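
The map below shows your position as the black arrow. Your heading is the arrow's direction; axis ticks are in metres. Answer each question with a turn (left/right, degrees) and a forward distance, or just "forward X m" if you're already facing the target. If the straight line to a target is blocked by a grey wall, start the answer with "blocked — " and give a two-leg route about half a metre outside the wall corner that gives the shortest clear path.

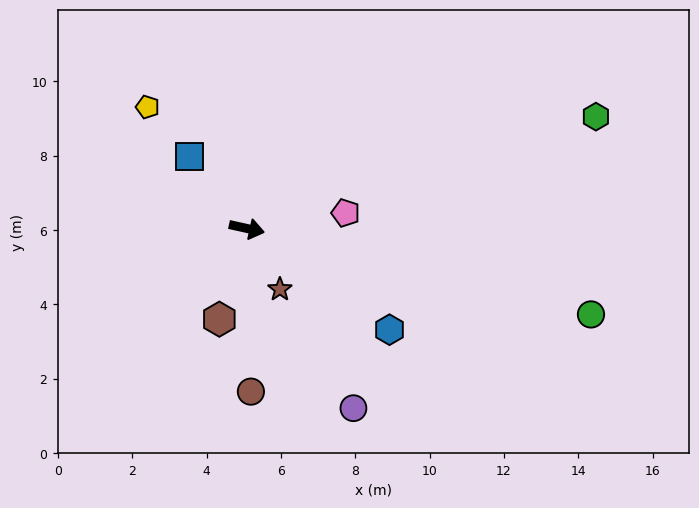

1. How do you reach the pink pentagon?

turn left 21°, forward 2.7 m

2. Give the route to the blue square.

turn left 141°, forward 2.5 m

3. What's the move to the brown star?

turn right 49°, forward 1.9 m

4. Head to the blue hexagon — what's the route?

turn right 23°, forward 4.7 m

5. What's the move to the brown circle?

turn right 76°, forward 4.4 m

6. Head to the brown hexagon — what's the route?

turn right 94°, forward 2.6 m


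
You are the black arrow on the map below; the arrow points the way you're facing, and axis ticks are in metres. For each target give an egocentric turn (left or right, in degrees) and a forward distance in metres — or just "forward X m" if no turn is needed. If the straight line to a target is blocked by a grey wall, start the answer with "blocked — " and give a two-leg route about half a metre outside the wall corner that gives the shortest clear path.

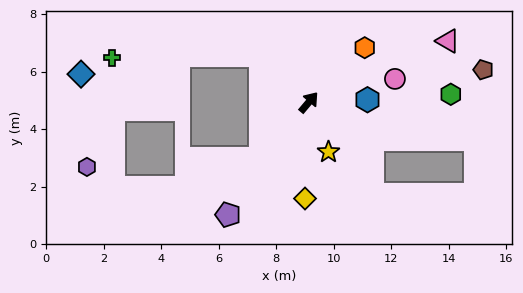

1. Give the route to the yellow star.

turn right 118°, forward 1.9 m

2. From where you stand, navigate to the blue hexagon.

turn right 47°, forward 2.0 m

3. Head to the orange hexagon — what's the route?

turn right 6°, forward 2.7 m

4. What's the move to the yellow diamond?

turn right 142°, forward 3.3 m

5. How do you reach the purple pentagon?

turn right 176°, forward 4.8 m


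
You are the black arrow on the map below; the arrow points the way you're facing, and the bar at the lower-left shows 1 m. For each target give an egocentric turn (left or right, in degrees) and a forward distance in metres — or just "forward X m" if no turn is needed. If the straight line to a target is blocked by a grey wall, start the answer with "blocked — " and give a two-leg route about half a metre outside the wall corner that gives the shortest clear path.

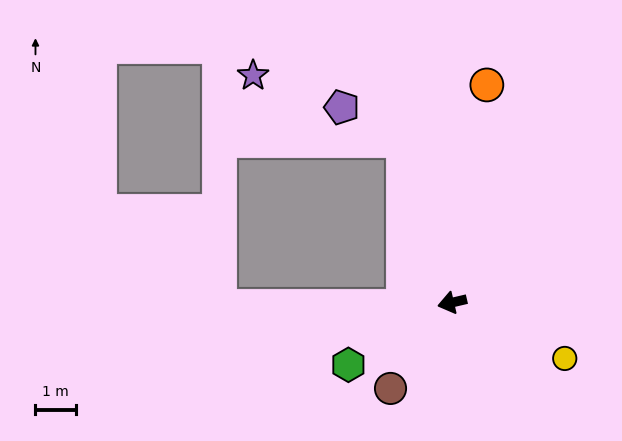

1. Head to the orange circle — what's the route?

turn right 112°, forward 5.4 m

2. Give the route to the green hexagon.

turn left 18°, forward 3.0 m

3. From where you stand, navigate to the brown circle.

turn left 41°, forward 2.6 m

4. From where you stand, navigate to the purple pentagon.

blocked — turn right 86°, forward 4.2 m, then turn left 44°, forward 1.7 m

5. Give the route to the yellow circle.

turn left 140°, forward 3.1 m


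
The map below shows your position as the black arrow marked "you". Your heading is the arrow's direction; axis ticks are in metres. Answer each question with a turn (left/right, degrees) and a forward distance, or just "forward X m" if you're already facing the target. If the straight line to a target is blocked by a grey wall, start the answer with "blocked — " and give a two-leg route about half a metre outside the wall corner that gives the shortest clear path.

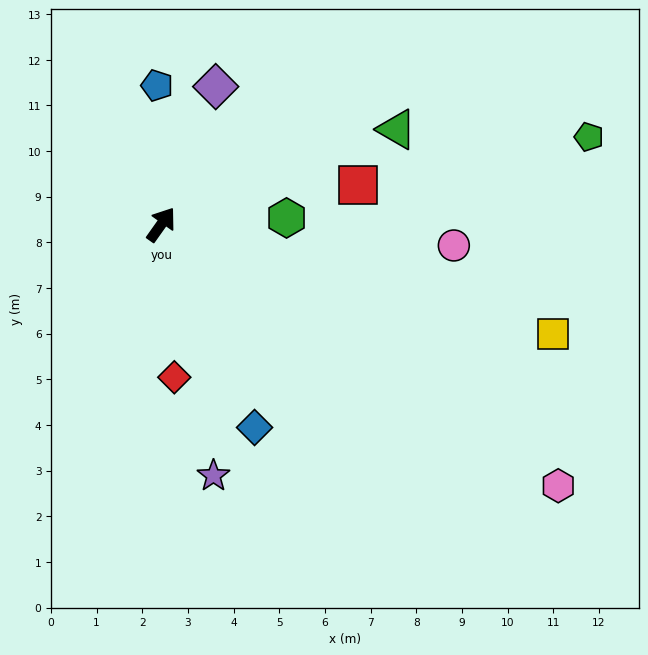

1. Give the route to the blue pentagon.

turn left 37°, forward 3.0 m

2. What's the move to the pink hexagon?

turn right 88°, forward 10.4 m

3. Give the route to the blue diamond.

turn right 120°, forward 4.9 m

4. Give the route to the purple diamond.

turn left 14°, forward 3.2 m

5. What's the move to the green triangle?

turn right 33°, forward 5.6 m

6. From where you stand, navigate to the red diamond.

turn right 140°, forward 3.4 m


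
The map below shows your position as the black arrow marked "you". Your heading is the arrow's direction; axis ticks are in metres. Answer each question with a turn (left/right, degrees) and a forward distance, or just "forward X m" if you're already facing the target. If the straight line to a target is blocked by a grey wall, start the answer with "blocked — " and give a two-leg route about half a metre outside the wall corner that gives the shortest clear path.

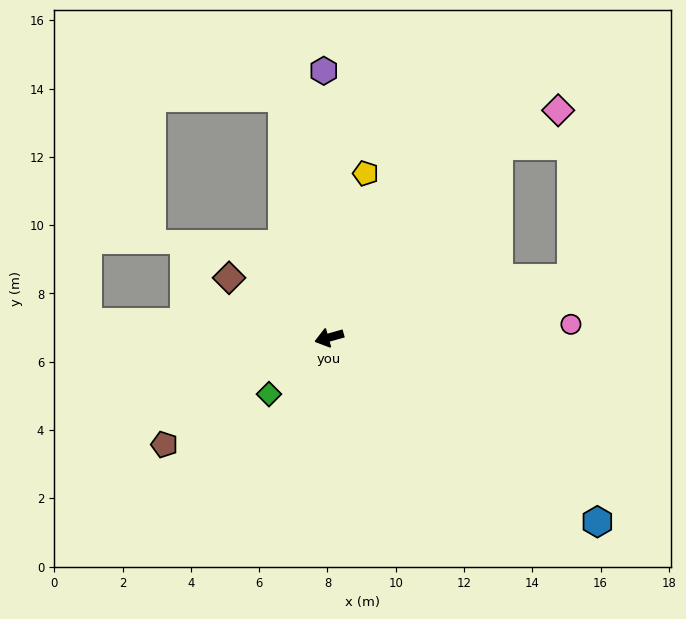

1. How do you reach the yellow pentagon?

turn right 118°, forward 4.9 m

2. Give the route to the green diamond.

turn left 28°, forward 2.4 m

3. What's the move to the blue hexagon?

turn left 130°, forward 9.5 m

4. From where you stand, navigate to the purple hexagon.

turn right 105°, forward 7.8 m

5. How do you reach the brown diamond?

turn right 47°, forward 3.4 m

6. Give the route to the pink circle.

turn left 167°, forward 7.1 m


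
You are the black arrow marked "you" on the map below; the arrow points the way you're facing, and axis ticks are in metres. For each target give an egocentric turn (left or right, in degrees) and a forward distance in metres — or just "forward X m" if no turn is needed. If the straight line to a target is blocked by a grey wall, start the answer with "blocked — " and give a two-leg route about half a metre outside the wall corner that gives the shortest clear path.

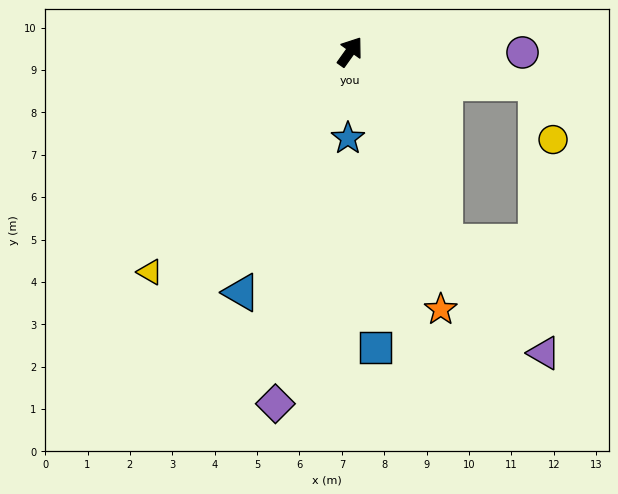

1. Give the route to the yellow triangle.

turn left 173°, forward 7.0 m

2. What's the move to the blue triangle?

turn right 169°, forward 6.2 m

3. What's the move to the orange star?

turn right 125°, forward 6.4 m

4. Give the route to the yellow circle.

blocked — turn right 64°, forward 4.4 m, then turn right 64°, forward 1.4 m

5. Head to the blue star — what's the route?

turn right 146°, forward 2.0 m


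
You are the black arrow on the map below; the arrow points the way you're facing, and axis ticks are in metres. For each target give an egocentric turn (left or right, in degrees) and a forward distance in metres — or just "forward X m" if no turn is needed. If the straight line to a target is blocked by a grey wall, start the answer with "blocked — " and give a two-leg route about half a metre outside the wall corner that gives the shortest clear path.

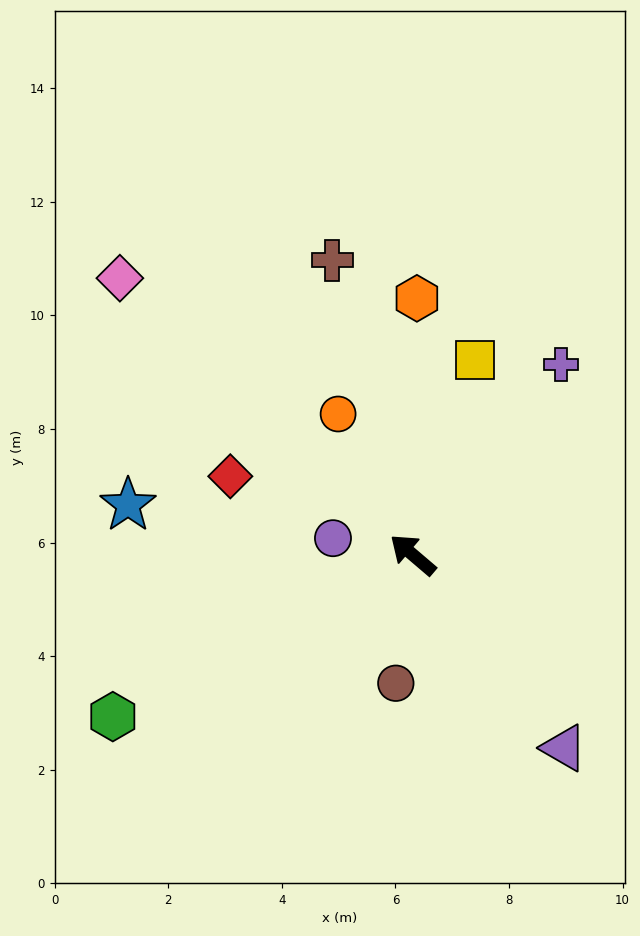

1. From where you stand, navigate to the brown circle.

turn left 123°, forward 2.3 m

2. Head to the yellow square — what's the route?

turn right 67°, forward 3.6 m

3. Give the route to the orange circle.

turn right 22°, forward 2.8 m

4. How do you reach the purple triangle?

turn left 168°, forward 4.3 m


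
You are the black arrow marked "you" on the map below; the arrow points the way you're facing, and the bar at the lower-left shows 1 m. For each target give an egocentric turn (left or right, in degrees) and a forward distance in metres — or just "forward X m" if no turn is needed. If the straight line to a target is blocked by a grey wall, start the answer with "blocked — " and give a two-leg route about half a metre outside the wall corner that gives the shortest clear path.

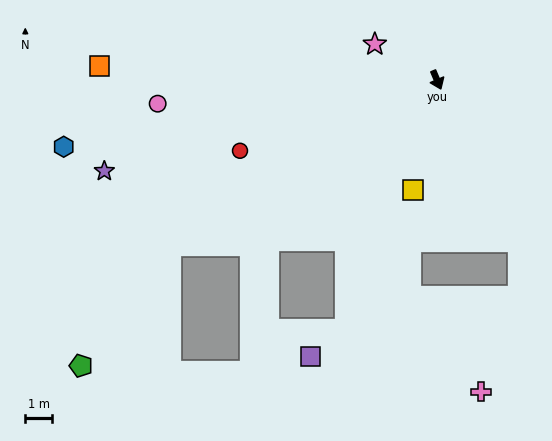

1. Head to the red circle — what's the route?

turn right 93°, forward 7.8 m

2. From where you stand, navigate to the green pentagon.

blocked — turn right 81°, forward 11.7 m, then turn left 22°, forward 5.6 m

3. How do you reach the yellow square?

turn right 35°, forward 4.2 m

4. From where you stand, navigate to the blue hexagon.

turn right 103°, forward 14.2 m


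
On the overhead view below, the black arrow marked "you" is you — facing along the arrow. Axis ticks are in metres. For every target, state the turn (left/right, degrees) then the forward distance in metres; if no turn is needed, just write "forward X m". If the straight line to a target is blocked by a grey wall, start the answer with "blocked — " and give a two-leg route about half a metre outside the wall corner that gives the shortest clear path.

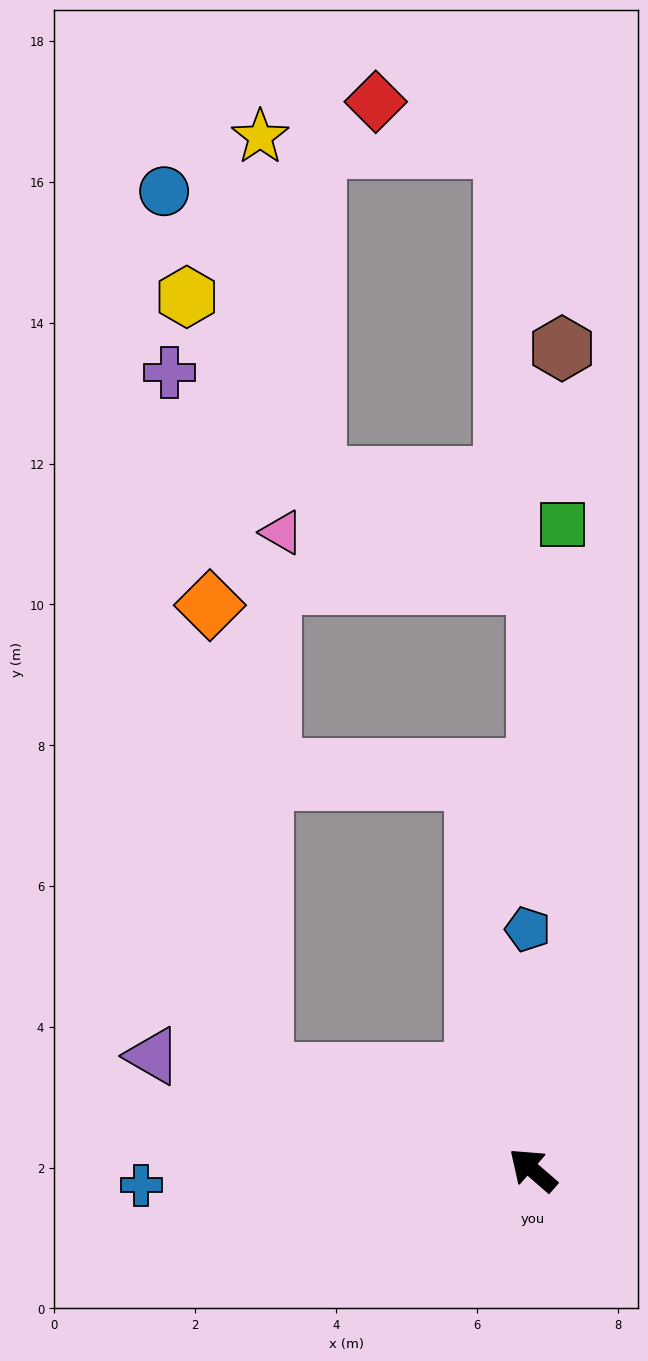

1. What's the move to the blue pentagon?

turn right 48°, forward 3.4 m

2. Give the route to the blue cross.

turn left 43°, forward 5.6 m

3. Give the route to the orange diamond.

blocked — turn left 21°, forward 4.1 m, then turn right 64°, forward 6.7 m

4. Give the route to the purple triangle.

turn left 24°, forward 5.6 m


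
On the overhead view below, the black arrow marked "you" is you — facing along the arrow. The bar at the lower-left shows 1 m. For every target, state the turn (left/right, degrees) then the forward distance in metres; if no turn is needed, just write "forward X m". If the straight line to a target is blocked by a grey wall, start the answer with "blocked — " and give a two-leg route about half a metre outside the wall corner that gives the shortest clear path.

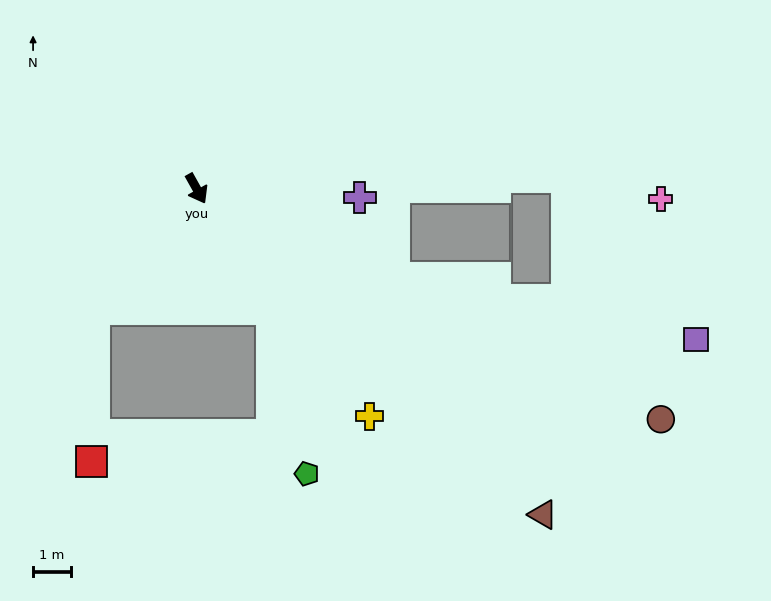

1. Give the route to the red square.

blocked — turn right 70°, forward 4.2 m, then turn left 40°, forward 4.1 m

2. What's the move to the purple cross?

turn left 58°, forward 4.4 m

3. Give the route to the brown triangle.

turn left 18°, forward 12.7 m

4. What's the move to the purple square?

blocked — turn left 36°, forward 5.8 m, then turn left 13°, forward 8.2 m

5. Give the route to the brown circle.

turn left 34°, forward 13.8 m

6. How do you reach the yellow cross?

turn left 8°, forward 7.6 m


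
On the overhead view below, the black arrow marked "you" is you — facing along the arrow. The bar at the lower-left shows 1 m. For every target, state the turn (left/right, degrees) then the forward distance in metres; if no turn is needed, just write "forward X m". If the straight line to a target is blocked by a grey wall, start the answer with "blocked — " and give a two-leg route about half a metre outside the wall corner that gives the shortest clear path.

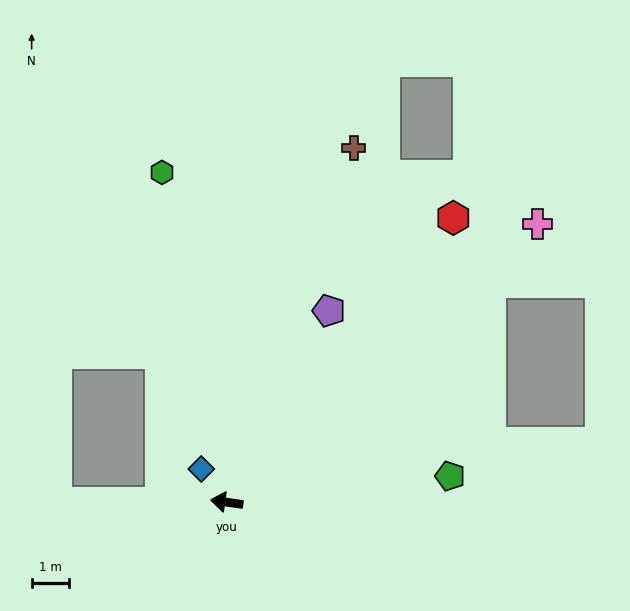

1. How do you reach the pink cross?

turn right 130°, forward 11.3 m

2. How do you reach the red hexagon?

turn right 120°, forward 9.8 m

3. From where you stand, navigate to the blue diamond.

turn right 44°, forward 1.1 m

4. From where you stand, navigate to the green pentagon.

turn right 165°, forward 6.1 m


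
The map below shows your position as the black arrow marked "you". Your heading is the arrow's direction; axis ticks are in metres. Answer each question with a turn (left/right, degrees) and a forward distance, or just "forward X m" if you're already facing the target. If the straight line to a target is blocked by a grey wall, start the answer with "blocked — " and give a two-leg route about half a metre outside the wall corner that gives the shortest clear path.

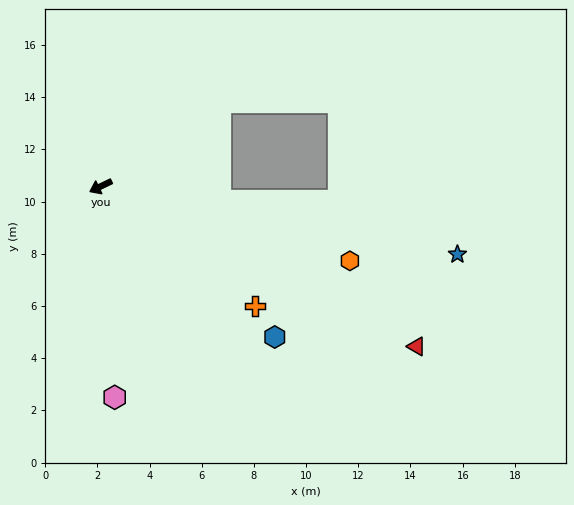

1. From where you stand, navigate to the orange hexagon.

turn left 138°, forward 10.0 m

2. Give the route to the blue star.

turn left 143°, forward 13.9 m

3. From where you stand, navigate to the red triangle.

turn left 127°, forward 13.6 m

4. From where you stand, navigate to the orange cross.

turn left 116°, forward 7.5 m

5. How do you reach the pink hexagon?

turn left 68°, forward 8.1 m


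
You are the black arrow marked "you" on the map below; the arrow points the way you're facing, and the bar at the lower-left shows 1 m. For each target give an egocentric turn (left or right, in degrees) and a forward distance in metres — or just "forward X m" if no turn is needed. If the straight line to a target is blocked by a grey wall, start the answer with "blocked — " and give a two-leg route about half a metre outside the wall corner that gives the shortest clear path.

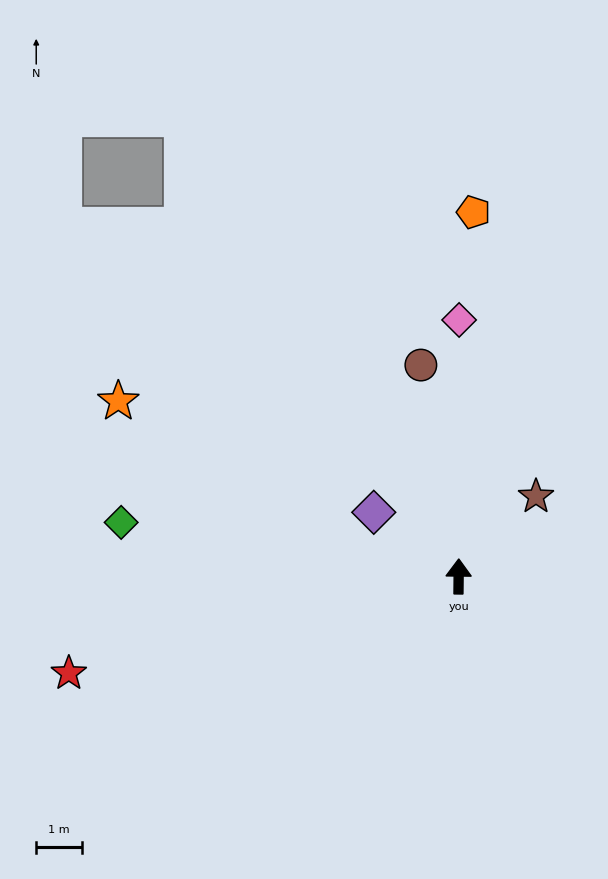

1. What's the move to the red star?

turn left 104°, forward 8.9 m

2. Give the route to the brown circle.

turn left 11°, forward 4.7 m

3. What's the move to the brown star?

turn right 44°, forward 2.5 m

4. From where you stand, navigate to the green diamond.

turn left 81°, forward 7.5 m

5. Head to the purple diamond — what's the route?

turn left 53°, forward 2.3 m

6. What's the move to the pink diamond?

forward 5.7 m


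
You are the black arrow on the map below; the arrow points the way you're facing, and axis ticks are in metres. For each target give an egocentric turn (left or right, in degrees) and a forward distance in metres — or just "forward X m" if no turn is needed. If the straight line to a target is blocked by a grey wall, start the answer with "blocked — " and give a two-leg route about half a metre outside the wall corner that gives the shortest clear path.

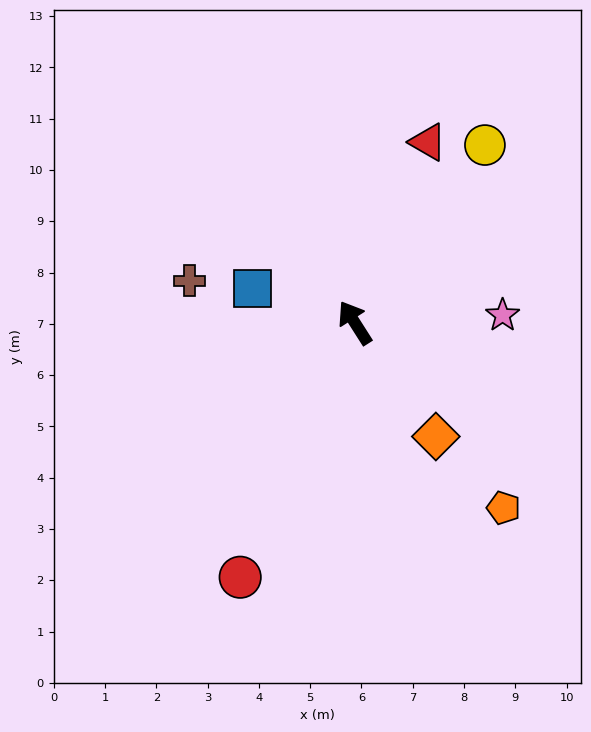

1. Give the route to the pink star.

turn right 120°, forward 2.9 m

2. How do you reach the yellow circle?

turn right 69°, forward 4.3 m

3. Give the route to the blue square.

turn left 39°, forward 2.1 m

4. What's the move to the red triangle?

turn right 54°, forward 3.8 m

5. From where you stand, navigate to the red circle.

turn left 123°, forward 5.4 m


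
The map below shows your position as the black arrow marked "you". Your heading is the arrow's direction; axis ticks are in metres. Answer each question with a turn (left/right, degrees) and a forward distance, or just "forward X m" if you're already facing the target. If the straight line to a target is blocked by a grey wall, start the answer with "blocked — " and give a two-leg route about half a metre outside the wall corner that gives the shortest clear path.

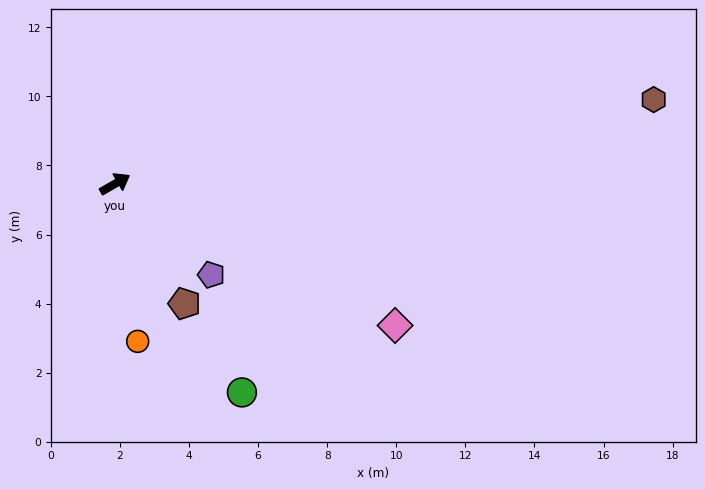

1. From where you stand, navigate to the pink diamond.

turn right 57°, forward 9.1 m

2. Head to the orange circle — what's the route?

turn right 112°, forward 4.6 m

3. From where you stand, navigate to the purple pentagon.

turn right 73°, forward 3.8 m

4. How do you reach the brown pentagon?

turn right 90°, forward 4.0 m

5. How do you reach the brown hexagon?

turn right 21°, forward 15.8 m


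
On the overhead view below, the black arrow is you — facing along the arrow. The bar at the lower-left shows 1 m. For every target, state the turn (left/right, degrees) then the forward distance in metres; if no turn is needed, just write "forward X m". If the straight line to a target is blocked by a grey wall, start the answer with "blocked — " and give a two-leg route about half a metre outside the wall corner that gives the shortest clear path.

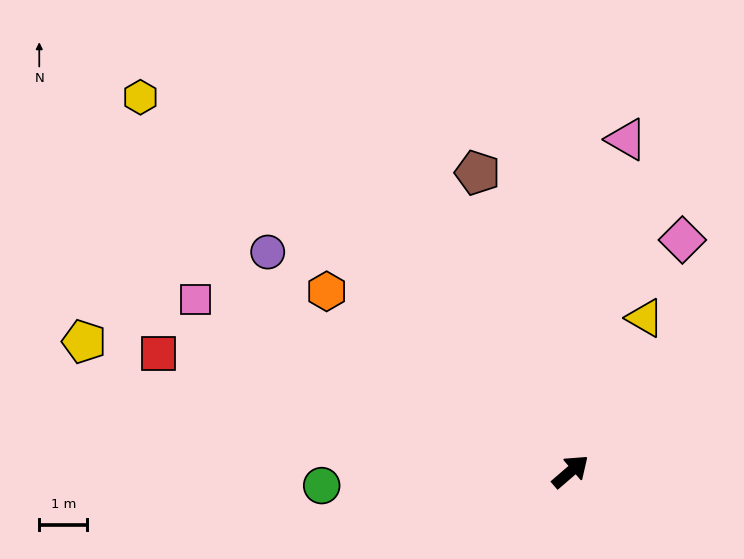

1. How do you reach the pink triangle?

turn left 40°, forward 7.0 m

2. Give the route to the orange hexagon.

turn left 103°, forward 6.3 m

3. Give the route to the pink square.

turn left 115°, forward 8.6 m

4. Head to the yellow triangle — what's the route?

turn left 23°, forward 3.6 m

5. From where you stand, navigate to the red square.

turn left 123°, forward 8.9 m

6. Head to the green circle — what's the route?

turn left 142°, forward 5.2 m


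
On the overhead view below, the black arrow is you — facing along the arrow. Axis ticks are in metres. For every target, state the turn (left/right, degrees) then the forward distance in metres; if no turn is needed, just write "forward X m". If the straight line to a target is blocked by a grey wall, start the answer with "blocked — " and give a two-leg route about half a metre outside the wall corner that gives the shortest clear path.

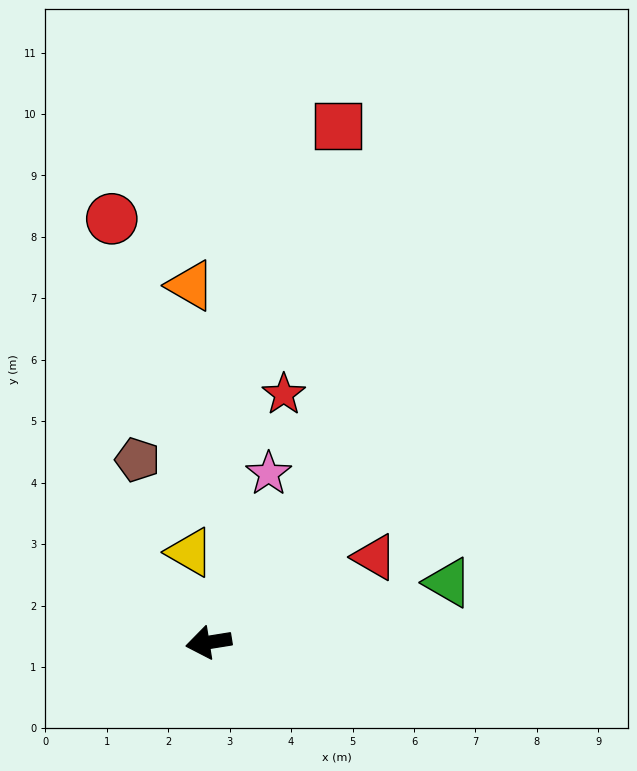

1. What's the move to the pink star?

turn right 119°, forward 2.9 m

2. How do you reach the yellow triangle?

turn right 87°, forward 1.5 m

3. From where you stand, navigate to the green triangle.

turn right 175°, forward 4.0 m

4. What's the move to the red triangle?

turn right 162°, forward 3.0 m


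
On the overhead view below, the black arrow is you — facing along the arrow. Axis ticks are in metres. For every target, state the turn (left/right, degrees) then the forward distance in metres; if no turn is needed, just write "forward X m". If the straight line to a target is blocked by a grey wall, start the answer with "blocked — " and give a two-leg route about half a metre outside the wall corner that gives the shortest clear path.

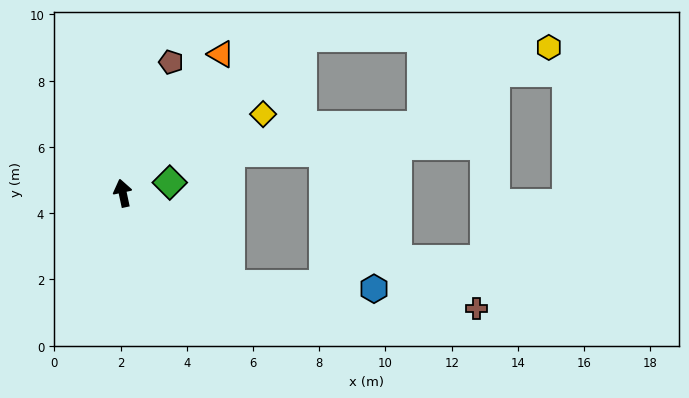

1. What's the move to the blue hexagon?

blocked — turn right 142°, forward 4.3 m, then turn left 38°, forward 4.3 m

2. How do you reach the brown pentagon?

turn right 32°, forward 4.2 m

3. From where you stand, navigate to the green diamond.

turn right 90°, forward 1.5 m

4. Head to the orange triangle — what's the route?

turn right 47°, forward 5.1 m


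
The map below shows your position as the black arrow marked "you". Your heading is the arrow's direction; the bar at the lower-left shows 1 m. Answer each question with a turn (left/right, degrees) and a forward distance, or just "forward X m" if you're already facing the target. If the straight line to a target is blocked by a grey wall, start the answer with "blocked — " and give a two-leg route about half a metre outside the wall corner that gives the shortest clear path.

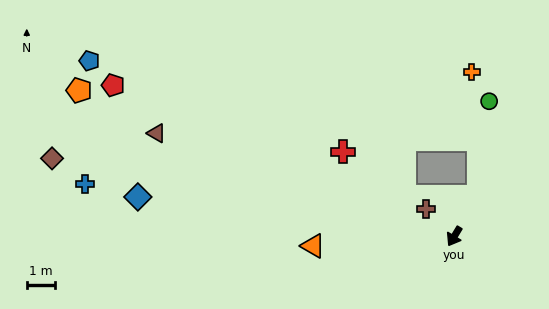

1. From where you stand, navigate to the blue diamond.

turn right 66°, forward 11.3 m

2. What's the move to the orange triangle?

turn right 55°, forward 5.0 m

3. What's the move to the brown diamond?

turn right 70°, forward 14.5 m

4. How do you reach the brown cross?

turn right 103°, forward 1.4 m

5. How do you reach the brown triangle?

turn right 78°, forward 11.1 m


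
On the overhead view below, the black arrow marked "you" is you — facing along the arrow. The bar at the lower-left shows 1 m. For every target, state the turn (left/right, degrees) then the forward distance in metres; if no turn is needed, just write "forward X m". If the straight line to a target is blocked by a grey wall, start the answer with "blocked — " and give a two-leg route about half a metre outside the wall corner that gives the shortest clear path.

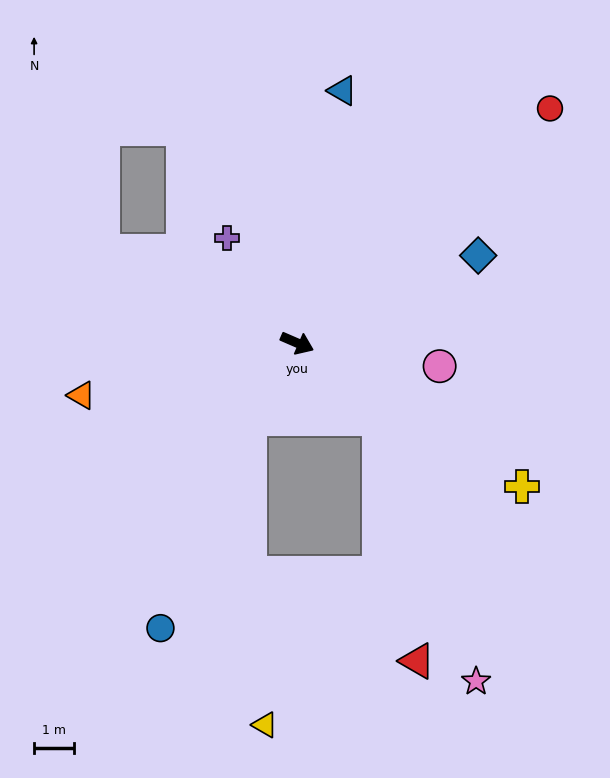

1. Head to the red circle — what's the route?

turn left 66°, forward 8.6 m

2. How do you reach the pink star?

blocked — turn right 19°, forward 2.8 m, then turn right 27°, forward 7.0 m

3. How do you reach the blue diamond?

turn left 49°, forward 5.0 m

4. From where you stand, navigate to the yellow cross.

turn right 9°, forward 6.7 m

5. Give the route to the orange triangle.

turn right 143°, forward 5.5 m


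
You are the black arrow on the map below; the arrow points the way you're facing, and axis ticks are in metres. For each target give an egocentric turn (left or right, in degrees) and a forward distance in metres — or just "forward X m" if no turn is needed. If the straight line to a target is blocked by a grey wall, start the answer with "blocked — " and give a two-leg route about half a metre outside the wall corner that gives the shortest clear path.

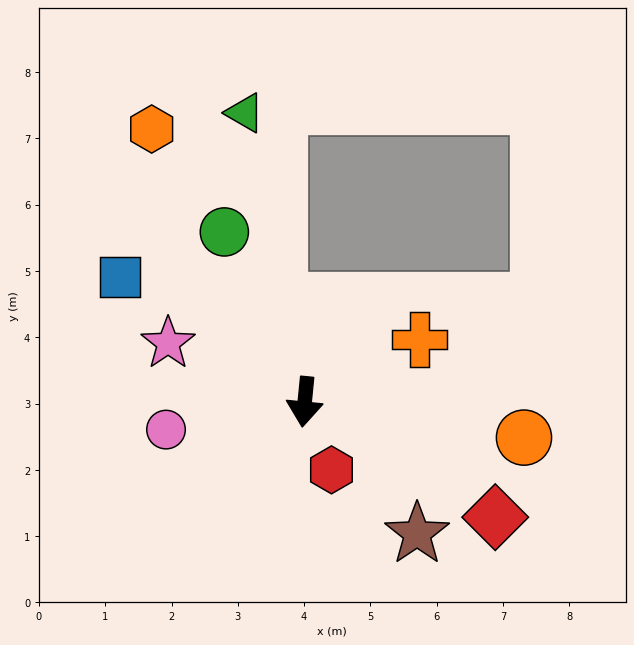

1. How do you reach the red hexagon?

turn left 27°, forward 1.1 m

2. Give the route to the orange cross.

turn left 124°, forward 2.0 m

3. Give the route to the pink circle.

turn right 73°, forward 2.1 m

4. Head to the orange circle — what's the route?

turn left 86°, forward 3.4 m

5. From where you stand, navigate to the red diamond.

turn left 64°, forward 3.4 m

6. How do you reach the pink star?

turn right 108°, forward 2.2 m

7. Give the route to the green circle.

turn right 149°, forward 2.8 m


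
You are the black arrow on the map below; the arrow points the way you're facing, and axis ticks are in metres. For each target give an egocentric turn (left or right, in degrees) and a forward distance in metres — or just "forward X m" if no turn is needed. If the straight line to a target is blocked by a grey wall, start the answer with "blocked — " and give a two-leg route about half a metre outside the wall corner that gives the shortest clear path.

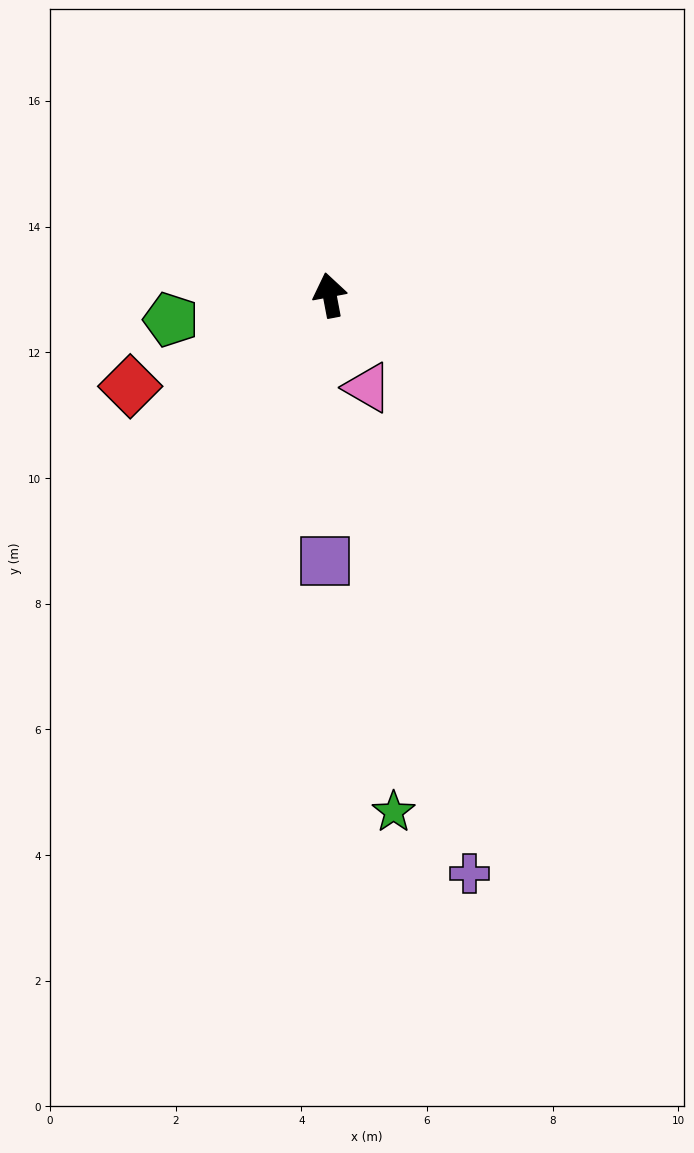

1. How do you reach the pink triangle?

turn right 168°, forward 1.6 m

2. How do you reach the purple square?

turn left 168°, forward 4.2 m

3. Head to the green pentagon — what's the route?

turn left 88°, forward 2.6 m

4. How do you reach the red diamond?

turn left 104°, forward 3.5 m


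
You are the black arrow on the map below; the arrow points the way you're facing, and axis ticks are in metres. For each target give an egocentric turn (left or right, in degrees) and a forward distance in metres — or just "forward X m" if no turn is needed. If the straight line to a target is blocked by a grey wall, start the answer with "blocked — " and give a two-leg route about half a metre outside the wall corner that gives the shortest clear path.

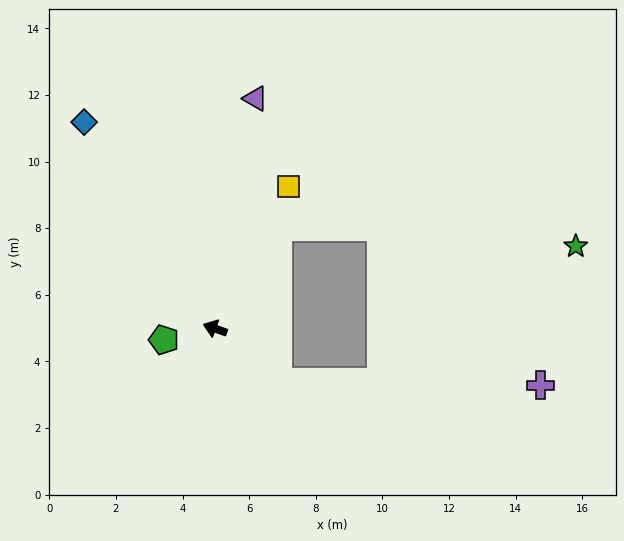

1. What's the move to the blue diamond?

turn right 38°, forward 7.3 m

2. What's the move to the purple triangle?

turn right 80°, forward 7.0 m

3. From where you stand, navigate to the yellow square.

turn right 98°, forward 4.8 m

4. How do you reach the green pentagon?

turn left 32°, forward 1.6 m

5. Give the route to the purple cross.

blocked — turn left 159°, forward 2.5 m, then turn left 40°, forward 7.9 m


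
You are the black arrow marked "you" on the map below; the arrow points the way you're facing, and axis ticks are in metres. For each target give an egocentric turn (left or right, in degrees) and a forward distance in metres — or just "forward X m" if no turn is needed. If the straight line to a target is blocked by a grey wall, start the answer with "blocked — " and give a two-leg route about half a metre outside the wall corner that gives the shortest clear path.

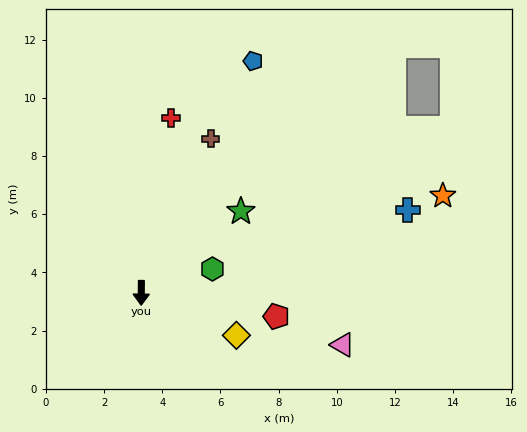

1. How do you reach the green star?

turn left 130°, forward 4.4 m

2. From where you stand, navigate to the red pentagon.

turn left 81°, forward 4.7 m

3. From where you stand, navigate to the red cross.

turn left 171°, forward 6.1 m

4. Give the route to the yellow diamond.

turn left 66°, forward 3.6 m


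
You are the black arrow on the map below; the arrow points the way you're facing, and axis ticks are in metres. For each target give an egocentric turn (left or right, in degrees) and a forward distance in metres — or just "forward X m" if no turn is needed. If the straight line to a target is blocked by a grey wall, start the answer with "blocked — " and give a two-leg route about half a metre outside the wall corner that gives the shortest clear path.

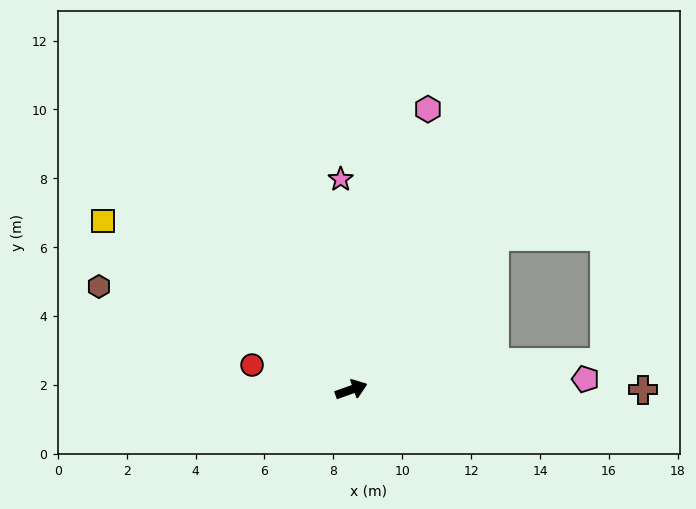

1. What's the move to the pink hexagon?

turn left 55°, forward 8.4 m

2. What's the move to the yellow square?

turn left 126°, forward 8.7 m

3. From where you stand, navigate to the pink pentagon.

turn right 17°, forward 6.8 m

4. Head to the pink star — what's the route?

turn left 73°, forward 6.1 m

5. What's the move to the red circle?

turn left 147°, forward 3.0 m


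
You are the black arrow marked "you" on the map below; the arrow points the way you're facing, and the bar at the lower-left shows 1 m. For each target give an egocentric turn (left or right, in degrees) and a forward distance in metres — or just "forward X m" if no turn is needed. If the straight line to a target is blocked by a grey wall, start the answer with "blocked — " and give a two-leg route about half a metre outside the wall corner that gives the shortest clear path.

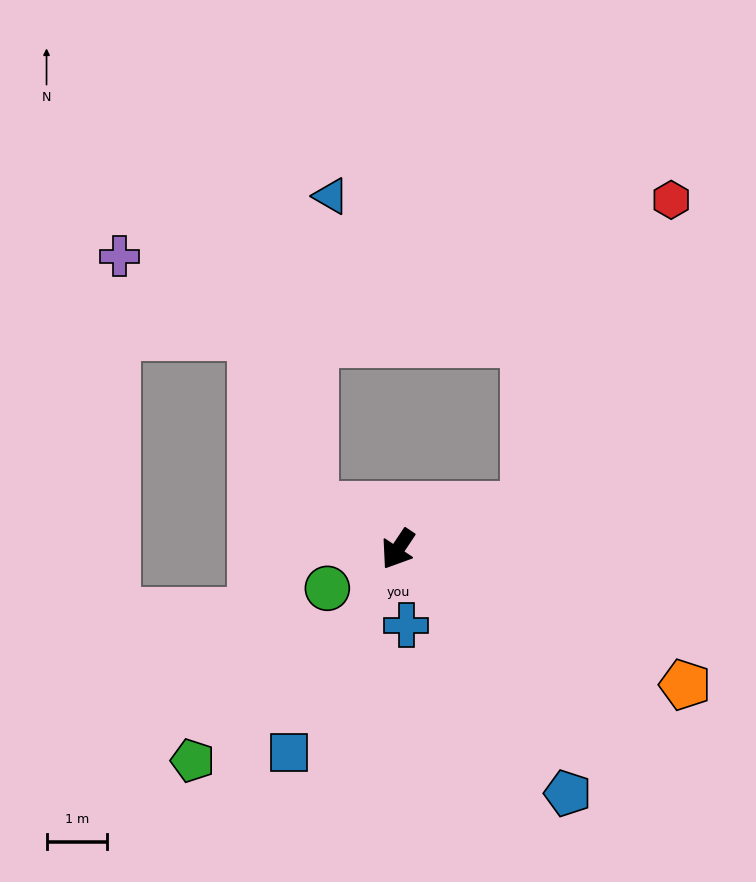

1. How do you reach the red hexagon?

blocked — turn left 142°, forward 2.2 m, then turn left 46°, forward 5.6 m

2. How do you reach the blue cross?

turn left 40°, forward 1.3 m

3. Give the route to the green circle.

turn right 27°, forward 1.3 m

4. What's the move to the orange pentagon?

turn left 98°, forward 5.2 m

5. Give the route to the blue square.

turn left 5°, forward 3.8 m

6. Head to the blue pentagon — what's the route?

turn left 69°, forward 4.9 m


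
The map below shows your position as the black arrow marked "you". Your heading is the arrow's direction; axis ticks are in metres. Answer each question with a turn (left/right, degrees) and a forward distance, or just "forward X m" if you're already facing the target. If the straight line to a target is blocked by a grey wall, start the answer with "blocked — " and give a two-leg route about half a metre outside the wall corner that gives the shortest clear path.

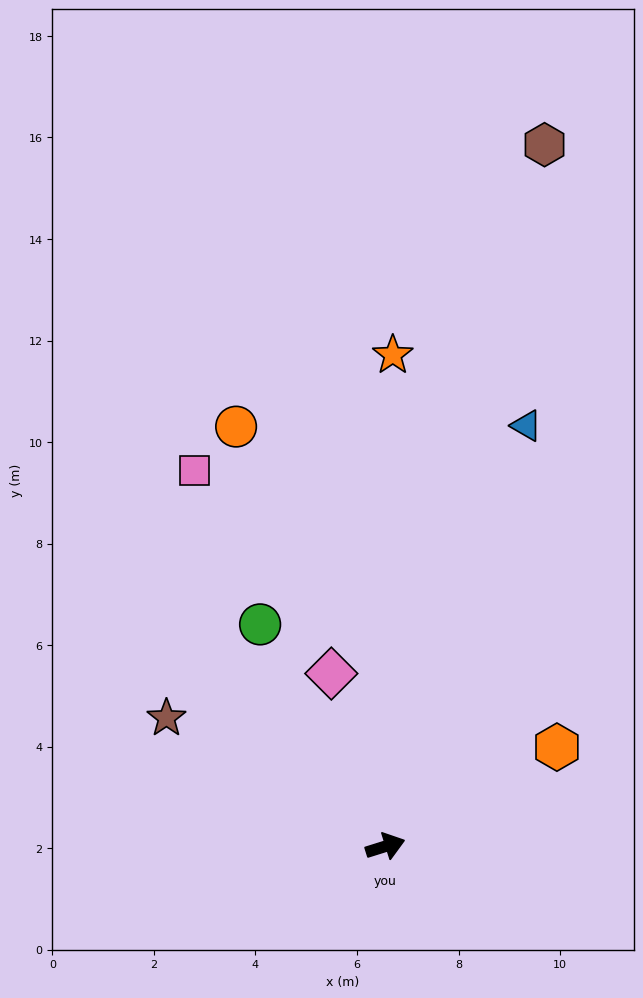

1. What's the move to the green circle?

turn left 102°, forward 5.0 m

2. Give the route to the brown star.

turn left 132°, forward 5.0 m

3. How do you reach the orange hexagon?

turn left 13°, forward 3.9 m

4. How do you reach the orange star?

turn left 72°, forward 9.7 m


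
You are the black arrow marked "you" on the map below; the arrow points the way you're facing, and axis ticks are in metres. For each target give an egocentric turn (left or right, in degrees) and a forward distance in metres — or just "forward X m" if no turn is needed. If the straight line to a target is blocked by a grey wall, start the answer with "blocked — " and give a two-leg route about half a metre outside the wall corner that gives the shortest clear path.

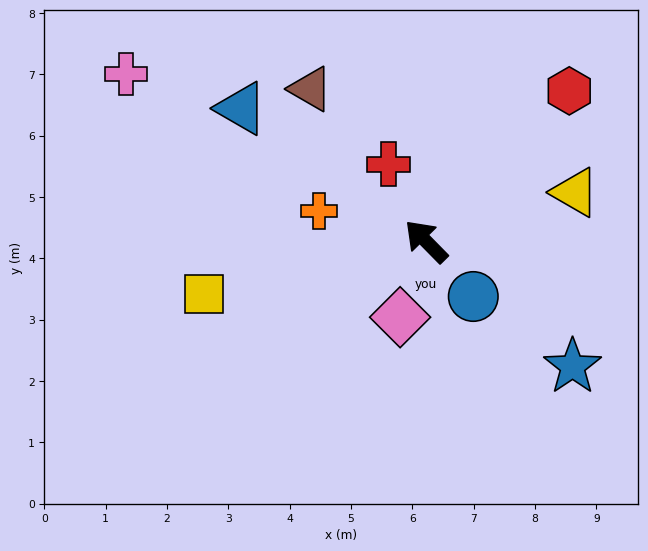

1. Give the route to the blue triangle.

turn left 10°, forward 3.7 m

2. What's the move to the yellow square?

turn left 59°, forward 3.7 m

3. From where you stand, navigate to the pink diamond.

turn left 117°, forward 1.3 m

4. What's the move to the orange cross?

turn left 30°, forward 1.8 m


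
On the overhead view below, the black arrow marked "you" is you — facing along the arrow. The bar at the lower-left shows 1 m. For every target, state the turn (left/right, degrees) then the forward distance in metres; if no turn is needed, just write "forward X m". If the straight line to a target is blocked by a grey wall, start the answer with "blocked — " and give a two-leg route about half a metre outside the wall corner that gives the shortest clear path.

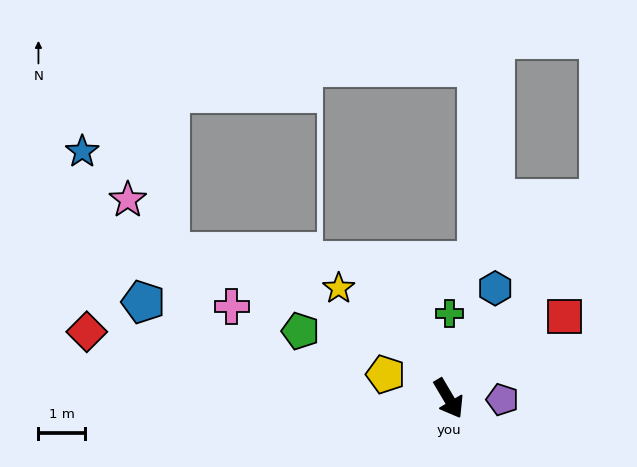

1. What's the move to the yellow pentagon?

turn right 141°, forward 1.5 m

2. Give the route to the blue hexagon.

turn left 126°, forward 2.6 m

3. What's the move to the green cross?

turn left 149°, forward 1.8 m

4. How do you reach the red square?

turn left 95°, forward 3.1 m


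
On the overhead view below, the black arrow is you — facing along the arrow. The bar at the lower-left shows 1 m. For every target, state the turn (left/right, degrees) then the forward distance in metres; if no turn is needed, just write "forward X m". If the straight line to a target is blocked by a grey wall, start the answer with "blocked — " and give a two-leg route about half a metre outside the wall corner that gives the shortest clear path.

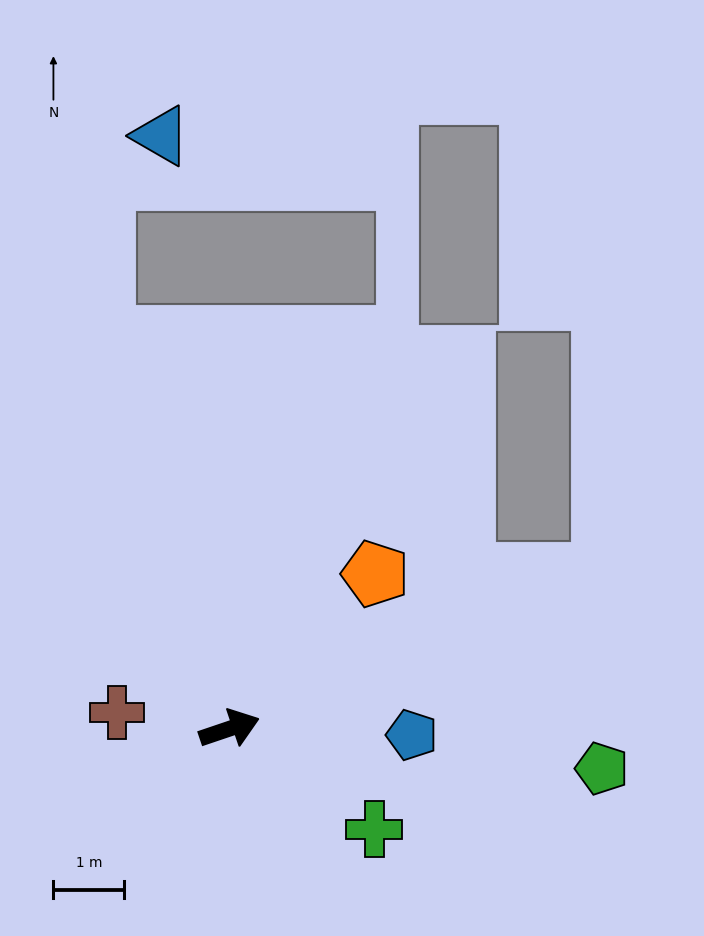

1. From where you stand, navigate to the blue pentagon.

turn right 21°, forward 2.6 m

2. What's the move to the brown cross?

turn left 153°, forward 1.6 m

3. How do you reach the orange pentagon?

turn left 28°, forward 3.0 m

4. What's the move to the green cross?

turn right 54°, forward 2.5 m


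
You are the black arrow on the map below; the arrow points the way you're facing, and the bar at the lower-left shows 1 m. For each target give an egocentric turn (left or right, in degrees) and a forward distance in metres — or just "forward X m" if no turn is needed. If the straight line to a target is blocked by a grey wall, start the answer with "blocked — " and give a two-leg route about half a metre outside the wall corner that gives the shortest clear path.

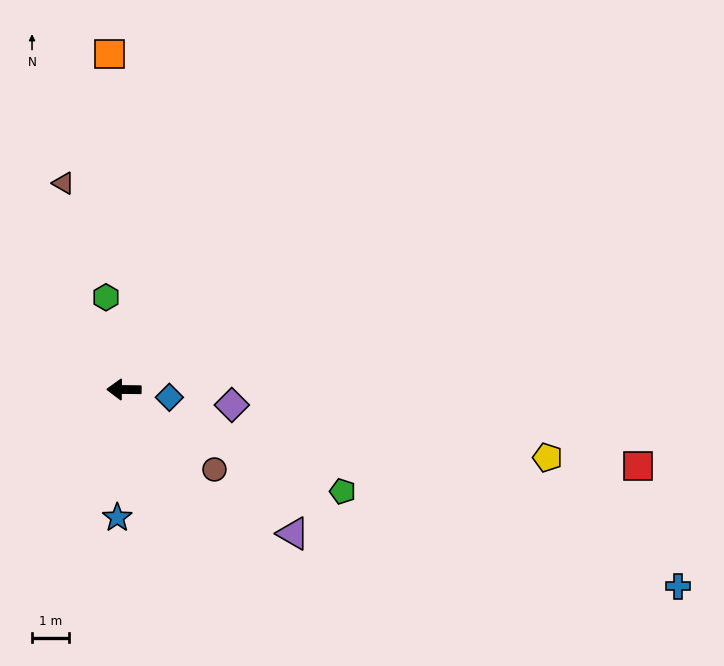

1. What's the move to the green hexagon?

turn right 78°, forward 2.5 m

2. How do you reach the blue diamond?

turn left 171°, forward 1.2 m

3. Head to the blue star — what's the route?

turn left 88°, forward 3.4 m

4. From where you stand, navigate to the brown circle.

turn left 139°, forward 3.2 m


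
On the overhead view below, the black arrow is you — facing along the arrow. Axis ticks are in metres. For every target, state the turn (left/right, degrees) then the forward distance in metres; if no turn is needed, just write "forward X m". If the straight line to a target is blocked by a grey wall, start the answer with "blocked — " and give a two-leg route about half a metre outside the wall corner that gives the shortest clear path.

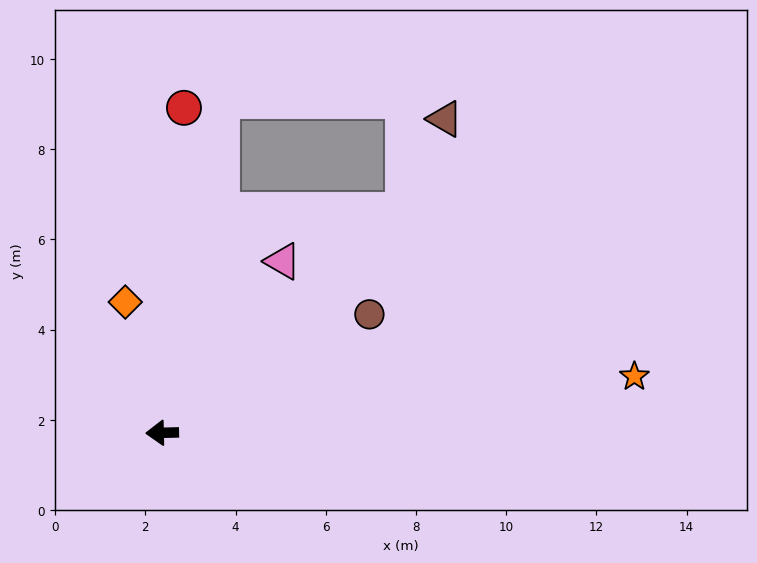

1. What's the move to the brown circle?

turn right 152°, forward 5.3 m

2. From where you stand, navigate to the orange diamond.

turn right 76°, forward 3.0 m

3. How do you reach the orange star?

turn right 175°, forward 10.5 m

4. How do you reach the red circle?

turn right 95°, forward 7.2 m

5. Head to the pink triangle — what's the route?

turn right 126°, forward 4.6 m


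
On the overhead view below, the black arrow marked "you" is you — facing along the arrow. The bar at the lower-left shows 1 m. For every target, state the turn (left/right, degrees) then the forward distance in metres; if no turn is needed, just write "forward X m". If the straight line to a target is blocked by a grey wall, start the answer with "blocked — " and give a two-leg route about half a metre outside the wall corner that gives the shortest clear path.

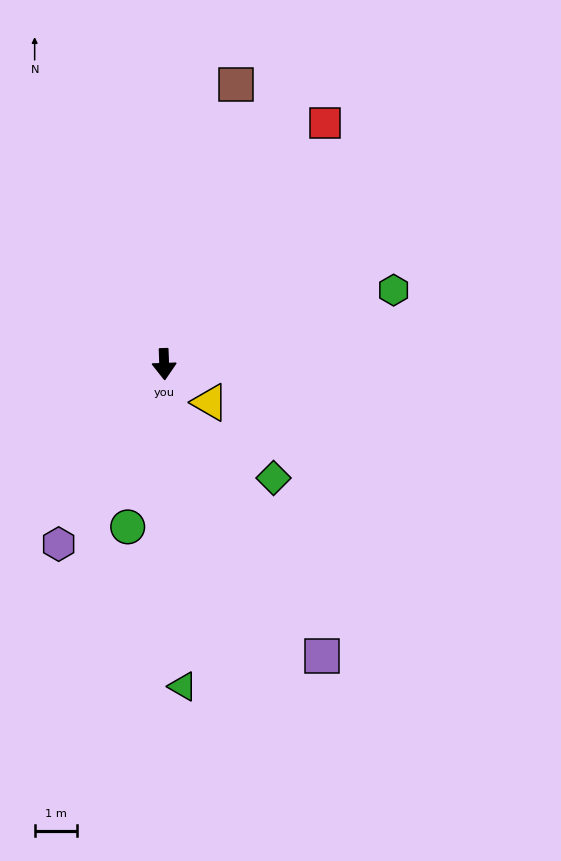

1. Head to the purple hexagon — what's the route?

turn right 32°, forward 4.9 m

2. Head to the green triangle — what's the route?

forward 7.6 m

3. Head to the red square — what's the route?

turn left 144°, forward 6.8 m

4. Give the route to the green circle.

turn right 15°, forward 3.9 m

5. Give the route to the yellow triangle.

turn left 48°, forward 1.4 m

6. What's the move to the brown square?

turn left 164°, forward 6.8 m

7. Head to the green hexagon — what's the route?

turn left 106°, forward 5.7 m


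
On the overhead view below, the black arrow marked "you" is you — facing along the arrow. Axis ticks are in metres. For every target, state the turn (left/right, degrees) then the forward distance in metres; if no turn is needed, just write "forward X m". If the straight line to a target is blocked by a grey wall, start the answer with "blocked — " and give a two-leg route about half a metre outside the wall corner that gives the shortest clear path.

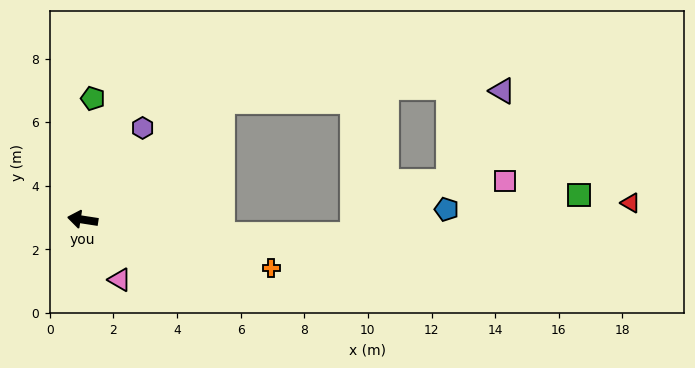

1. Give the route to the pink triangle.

turn left 130°, forward 2.2 m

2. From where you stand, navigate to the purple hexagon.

turn right 114°, forward 3.4 m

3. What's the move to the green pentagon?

turn right 86°, forward 3.8 m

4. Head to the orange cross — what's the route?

turn left 174°, forward 6.1 m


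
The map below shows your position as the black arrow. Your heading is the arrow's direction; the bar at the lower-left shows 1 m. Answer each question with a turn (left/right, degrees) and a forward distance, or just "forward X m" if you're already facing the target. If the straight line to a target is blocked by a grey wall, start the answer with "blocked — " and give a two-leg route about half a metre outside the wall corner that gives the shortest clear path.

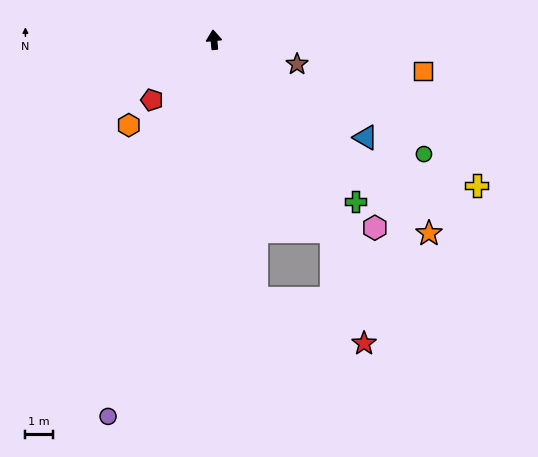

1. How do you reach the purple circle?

turn left 159°, forward 14.3 m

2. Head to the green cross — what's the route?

turn right 144°, forward 7.8 m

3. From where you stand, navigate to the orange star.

turn right 138°, forward 10.6 m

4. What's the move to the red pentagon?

turn left 129°, forward 3.2 m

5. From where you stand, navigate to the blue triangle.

turn right 128°, forward 6.6 m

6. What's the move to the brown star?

turn right 112°, forward 3.2 m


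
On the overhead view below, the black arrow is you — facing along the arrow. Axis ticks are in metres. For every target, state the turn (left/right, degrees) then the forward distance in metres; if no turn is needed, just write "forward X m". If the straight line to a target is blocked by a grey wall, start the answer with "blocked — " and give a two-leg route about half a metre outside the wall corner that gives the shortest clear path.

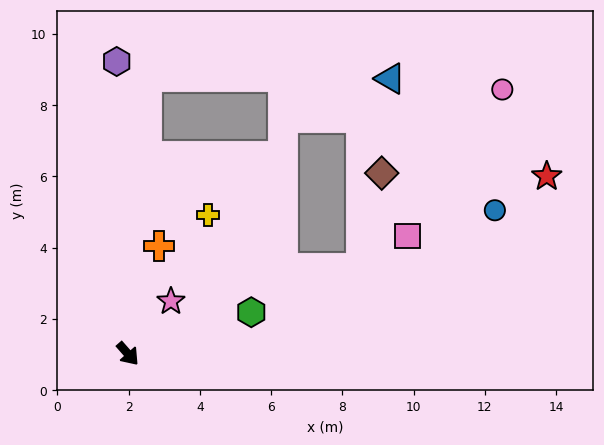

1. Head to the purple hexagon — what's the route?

turn left 141°, forward 8.2 m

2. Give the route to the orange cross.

turn left 123°, forward 3.1 m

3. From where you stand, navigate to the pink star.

turn left 99°, forward 1.9 m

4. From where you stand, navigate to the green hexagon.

turn left 67°, forward 3.7 m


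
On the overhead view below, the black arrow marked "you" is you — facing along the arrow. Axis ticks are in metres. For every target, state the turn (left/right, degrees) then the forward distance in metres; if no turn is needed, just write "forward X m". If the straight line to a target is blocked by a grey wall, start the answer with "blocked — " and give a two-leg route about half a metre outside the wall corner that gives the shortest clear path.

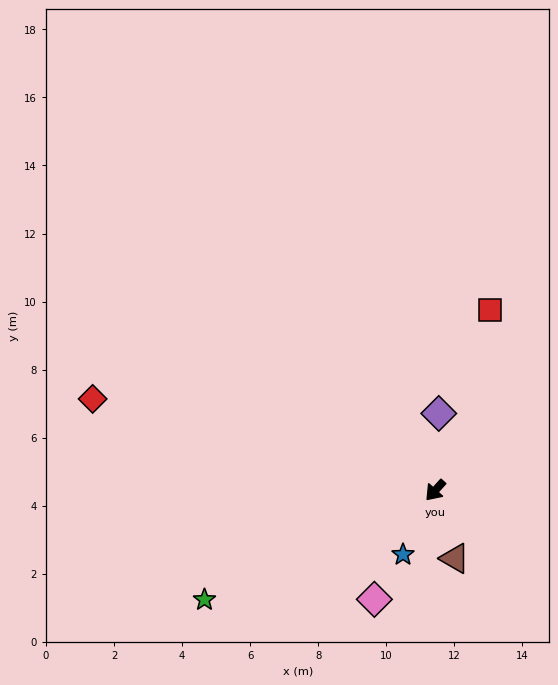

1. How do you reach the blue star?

turn left 15°, forward 2.1 m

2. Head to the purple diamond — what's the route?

turn right 141°, forward 2.3 m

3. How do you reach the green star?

turn right 23°, forward 7.5 m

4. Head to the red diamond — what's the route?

turn right 63°, forward 10.4 m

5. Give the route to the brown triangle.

turn left 58°, forward 2.1 m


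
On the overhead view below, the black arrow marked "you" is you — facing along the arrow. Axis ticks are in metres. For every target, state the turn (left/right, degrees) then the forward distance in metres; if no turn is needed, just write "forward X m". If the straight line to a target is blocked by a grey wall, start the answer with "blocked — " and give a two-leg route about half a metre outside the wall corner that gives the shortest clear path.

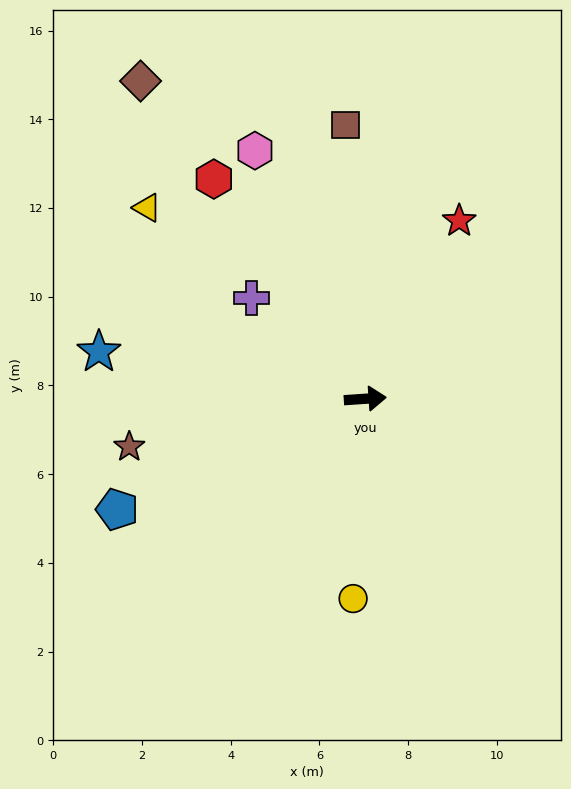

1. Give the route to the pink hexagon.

turn left 110°, forward 6.1 m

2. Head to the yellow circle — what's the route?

turn right 97°, forward 4.5 m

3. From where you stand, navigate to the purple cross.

turn left 135°, forward 3.4 m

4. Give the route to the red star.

turn left 58°, forward 4.5 m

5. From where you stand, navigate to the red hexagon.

turn left 121°, forward 6.0 m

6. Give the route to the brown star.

turn right 172°, forward 5.4 m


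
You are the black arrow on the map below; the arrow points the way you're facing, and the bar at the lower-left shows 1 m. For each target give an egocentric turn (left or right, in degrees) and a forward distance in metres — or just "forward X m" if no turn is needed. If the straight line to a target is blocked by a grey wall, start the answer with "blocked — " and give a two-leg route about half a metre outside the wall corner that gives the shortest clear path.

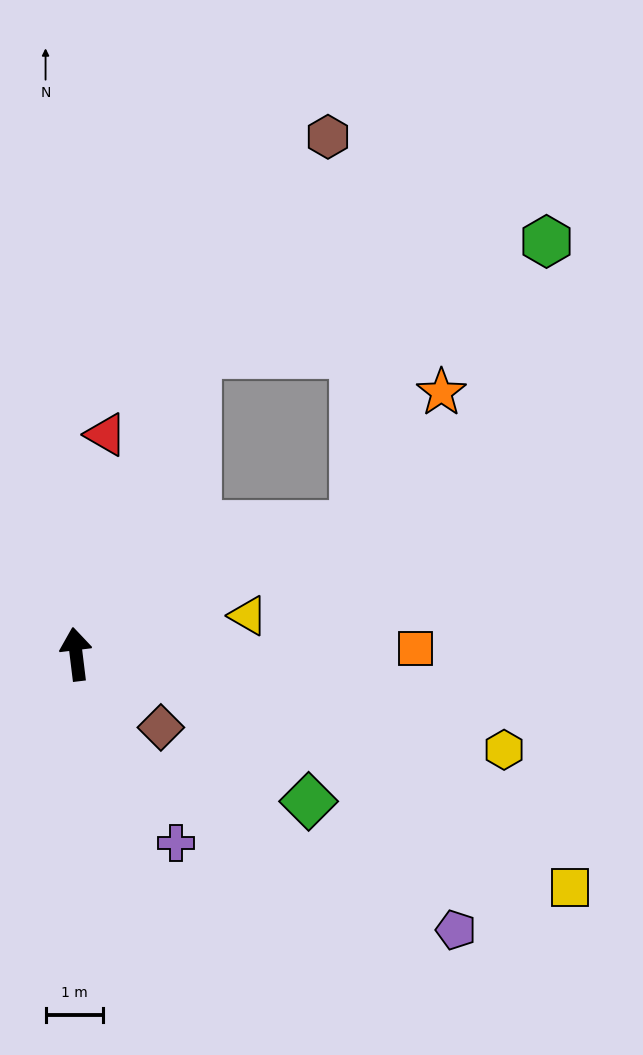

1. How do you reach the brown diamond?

turn right 138°, forward 2.0 m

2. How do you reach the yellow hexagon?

turn right 110°, forward 7.6 m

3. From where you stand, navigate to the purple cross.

turn right 159°, forward 3.7 m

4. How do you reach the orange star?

blocked — turn right 72°, forward 5.3 m, then turn left 31°, forward 2.8 m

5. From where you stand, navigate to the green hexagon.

blocked — turn right 29°, forward 5.6 m, then turn right 50°, forward 6.4 m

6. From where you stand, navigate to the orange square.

turn right 96°, forward 5.9 m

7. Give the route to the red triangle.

turn right 15°, forward 3.9 m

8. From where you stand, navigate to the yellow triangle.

turn right 84°, forward 3.1 m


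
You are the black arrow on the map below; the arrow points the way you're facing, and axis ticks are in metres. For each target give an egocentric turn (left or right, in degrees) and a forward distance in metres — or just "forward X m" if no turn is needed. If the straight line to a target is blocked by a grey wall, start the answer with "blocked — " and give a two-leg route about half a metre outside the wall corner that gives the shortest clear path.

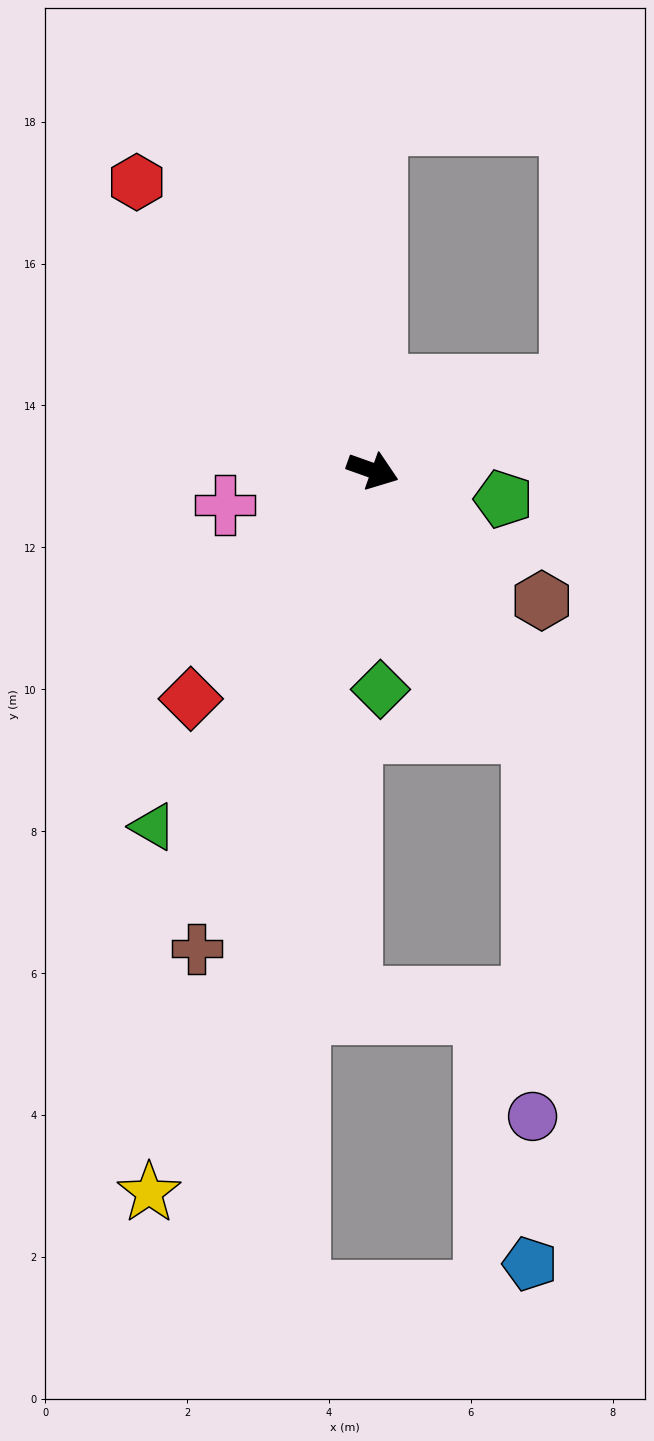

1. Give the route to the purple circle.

blocked — turn right 39°, forward 4.3 m, then turn right 31°, forward 5.4 m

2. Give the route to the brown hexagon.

turn right 18°, forward 3.0 m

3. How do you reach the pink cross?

turn right 147°, forward 2.1 m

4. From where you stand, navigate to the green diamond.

turn right 68°, forward 3.1 m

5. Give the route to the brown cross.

turn right 91°, forward 7.2 m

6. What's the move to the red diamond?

turn right 109°, forward 4.1 m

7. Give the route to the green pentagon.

turn left 7°, forward 1.9 m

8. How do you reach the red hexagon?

turn left 149°, forward 5.3 m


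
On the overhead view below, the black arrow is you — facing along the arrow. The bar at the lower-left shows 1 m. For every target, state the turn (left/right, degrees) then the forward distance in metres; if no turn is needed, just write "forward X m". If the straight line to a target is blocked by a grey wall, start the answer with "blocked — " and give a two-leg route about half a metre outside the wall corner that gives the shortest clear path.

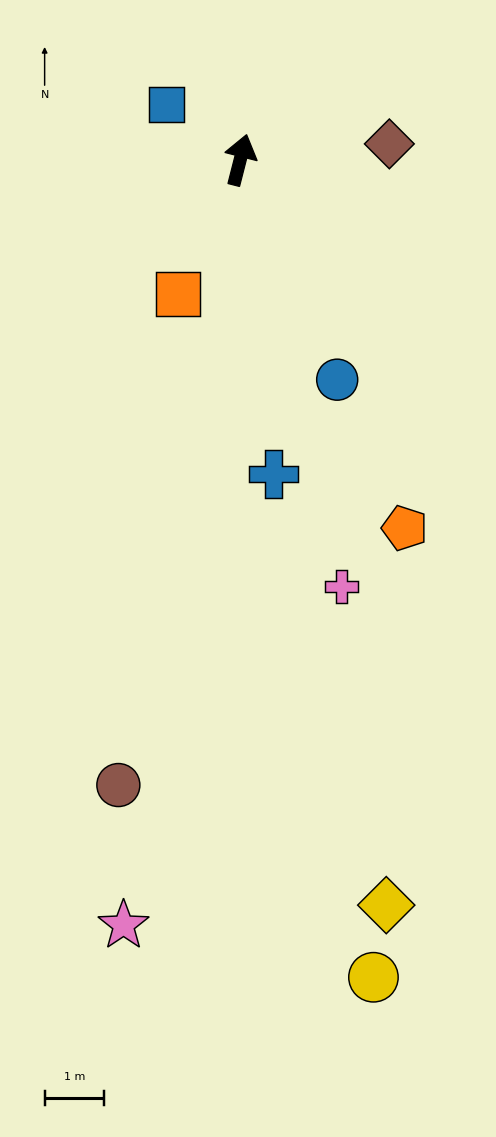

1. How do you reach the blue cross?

turn right 160°, forward 5.3 m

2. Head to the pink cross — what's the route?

turn right 152°, forward 7.4 m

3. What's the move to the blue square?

turn left 67°, forward 1.5 m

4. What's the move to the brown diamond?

turn right 70°, forward 2.5 m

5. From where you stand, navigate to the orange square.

turn left 169°, forward 2.5 m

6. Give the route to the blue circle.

turn right 142°, forward 4.0 m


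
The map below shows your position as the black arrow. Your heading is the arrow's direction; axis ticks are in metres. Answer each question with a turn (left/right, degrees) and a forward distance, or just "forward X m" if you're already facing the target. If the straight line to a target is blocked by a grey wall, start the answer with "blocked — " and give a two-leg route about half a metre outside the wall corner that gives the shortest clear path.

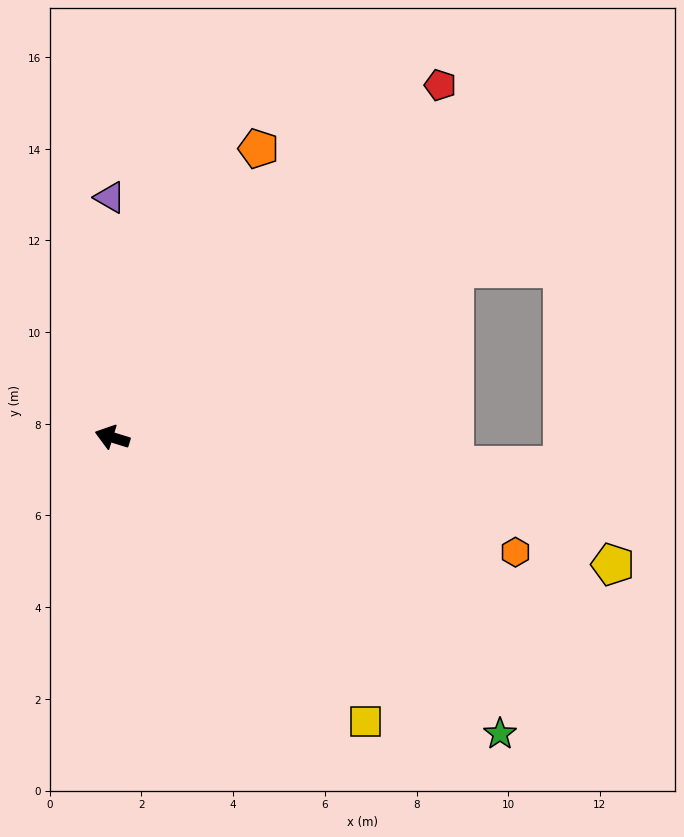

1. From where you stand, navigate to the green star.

turn left 160°, forward 10.6 m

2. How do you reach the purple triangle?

turn right 72°, forward 5.2 m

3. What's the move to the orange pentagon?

turn right 100°, forward 7.1 m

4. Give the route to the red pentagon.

turn right 116°, forward 10.5 m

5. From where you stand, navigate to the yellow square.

turn left 149°, forward 8.3 m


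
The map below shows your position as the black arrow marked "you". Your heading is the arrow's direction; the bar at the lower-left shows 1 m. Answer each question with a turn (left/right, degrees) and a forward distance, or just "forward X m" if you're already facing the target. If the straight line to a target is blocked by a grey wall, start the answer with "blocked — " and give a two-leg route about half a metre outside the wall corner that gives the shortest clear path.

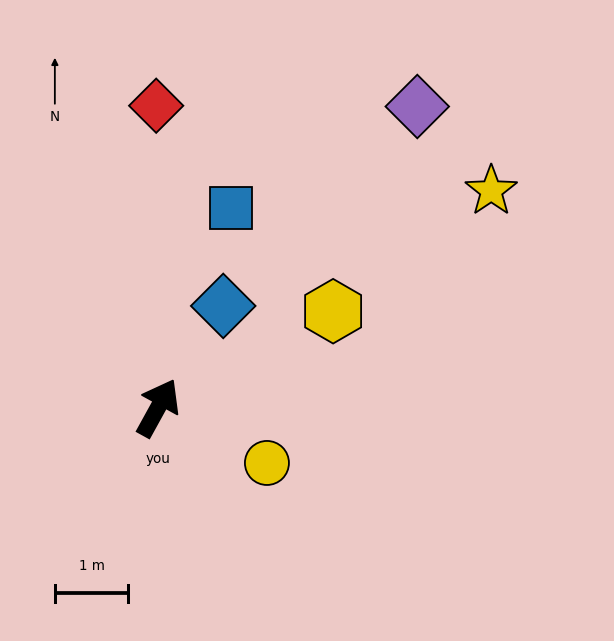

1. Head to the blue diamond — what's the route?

turn right 4°, forward 1.6 m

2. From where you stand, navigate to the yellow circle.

turn right 88°, forward 1.7 m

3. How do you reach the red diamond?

turn left 29°, forward 4.1 m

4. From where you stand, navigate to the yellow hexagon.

turn right 32°, forward 2.7 m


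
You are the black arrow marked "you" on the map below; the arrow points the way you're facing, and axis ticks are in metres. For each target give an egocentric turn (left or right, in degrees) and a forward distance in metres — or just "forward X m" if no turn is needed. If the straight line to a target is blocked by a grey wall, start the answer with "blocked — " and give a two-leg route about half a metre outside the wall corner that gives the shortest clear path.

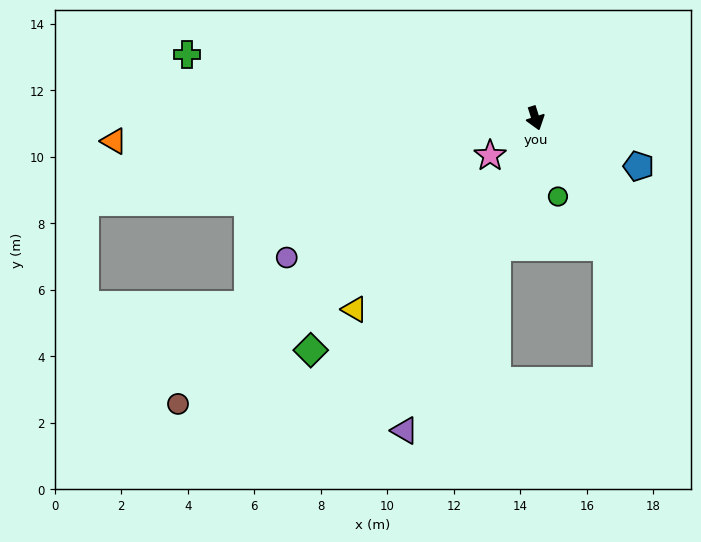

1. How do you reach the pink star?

turn right 68°, forward 1.8 m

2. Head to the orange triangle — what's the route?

turn right 105°, forward 12.7 m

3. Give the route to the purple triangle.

turn right 40°, forward 10.2 m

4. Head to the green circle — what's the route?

forward 2.5 m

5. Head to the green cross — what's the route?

turn right 118°, forward 10.6 m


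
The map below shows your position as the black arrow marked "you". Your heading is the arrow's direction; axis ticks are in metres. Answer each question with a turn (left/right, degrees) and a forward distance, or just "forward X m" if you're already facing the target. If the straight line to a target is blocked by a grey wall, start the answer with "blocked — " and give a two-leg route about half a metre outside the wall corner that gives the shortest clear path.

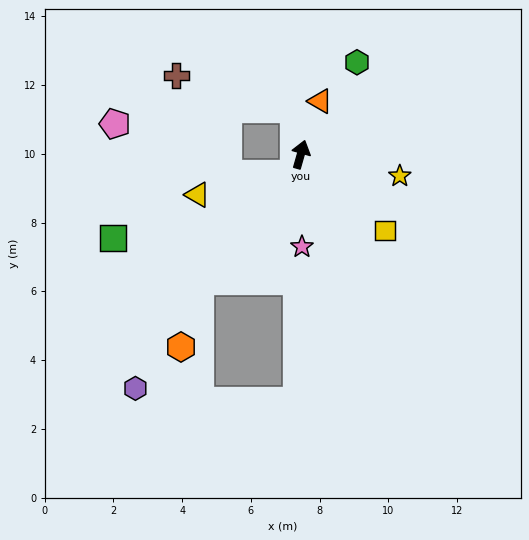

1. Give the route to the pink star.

turn right 163°, forward 2.7 m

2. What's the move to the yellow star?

turn right 86°, forward 2.9 m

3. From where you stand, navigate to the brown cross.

blocked — turn left 23°, forward 1.4 m, then turn left 67°, forward 3.6 m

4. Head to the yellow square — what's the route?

turn right 116°, forward 3.3 m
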